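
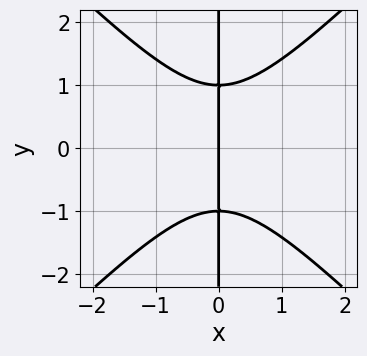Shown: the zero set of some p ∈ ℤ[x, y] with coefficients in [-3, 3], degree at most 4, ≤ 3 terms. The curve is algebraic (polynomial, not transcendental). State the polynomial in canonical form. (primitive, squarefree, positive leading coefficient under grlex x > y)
1. The degree is 3 — no degree-2 curve has this shape.
2. Symmetries: mirror symmetry y ↦ −y ⇒ only even powers of y.
3. Checking where it meets the axes: one x-axis crossing is at x = 0; every point of the y-axis in the box is on the curve.
4. Matching integer coefficients to the picture gives p.

x^3 - x*y^2 + x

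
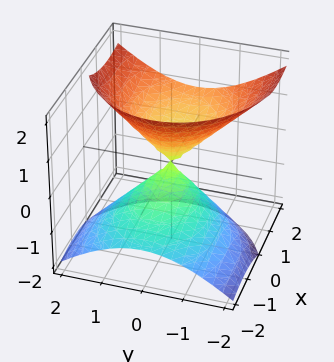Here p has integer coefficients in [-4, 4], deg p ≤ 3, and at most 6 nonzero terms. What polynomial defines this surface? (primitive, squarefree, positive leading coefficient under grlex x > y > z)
2*x^2 - 3*x*z + 3*y^2 - 3*z^2

1. The degree is 2 — the shape is more complex than any degree-1 surface.
2. From the visible intercepts: one x-axis crossing is at x = 0; one z-axis crossing is at z = 0; it crosses the y-axis at the gridline y = 0.
3. Putting this together gives p.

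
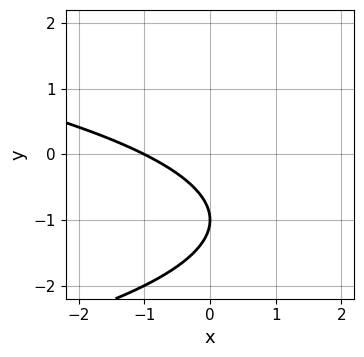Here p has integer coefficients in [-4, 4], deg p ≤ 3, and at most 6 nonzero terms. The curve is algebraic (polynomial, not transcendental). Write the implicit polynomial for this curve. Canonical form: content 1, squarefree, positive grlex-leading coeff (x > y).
First, deg p = 2. The shape is more complex than any degree-1 curve.
Then, from the visible intercepts: it crosses the y-axis at the gridline y = -1; it crosses the x-axis at the gridline x = -1.
Finally, putting this together gives p.

y^2 + x + 2*y + 1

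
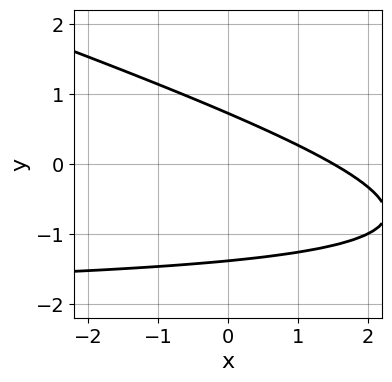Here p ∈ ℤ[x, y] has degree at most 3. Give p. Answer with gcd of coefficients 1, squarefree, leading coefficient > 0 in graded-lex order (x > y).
x*y + 3*y^2 + 2*x + 2*y - 3

(a) Degree: a generic line meets the curve in up to 2 points, so deg p = 2.
(b) Solving for integer coefficients yields p as stated.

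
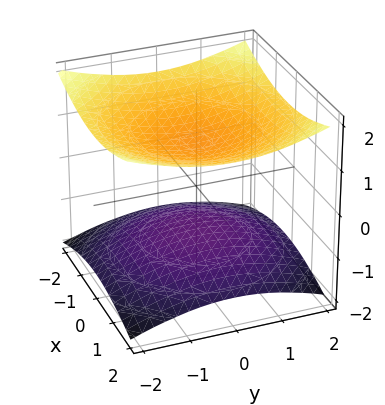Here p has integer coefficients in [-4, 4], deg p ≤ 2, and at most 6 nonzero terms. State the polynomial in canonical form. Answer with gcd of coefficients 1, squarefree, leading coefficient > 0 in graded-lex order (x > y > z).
x^2 + y^2 - 3*z^2 + 3

1. I count 2 distinct pieces. They look like related sheets of one shape, so recover p as a whole.
2. Degree: two separate bowl-shaped sheets opening away from each other; a quadric, so deg p = 2.
3. Symmetries: rotational symmetry about the z-axis ⇒ p depends on x, y only through x² + y²; it's symmetric under z → −z, forcing even powers of z.
4. From the axis intercepts and sections: the surface avoids every integer y-axis point in the box; no x-intercept at any integer in the box; among the integer gridlines, it crosses the z-axis at z ∈ {-1, 1}.
5. Matching integer coefficients to the picture gives p.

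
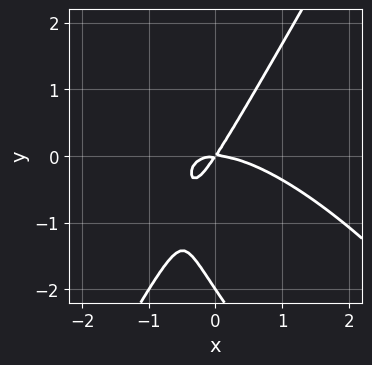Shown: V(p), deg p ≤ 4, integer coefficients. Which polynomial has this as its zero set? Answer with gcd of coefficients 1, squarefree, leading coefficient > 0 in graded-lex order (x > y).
1. Degree: the shape is more complex than any degree-2 curve, so deg p = 3.
2. Against the integer gridlines: it meets the x-axis at x = 0 (among the integer gridlines); among the integer gridlines, it crosses the y-axis at y ∈ {-2, 0}.
3. The integer polynomial consistent with all of this is the stated p.

2*x^3 + 2*x^2*y - y^3 + 3*x*y - 2*y^2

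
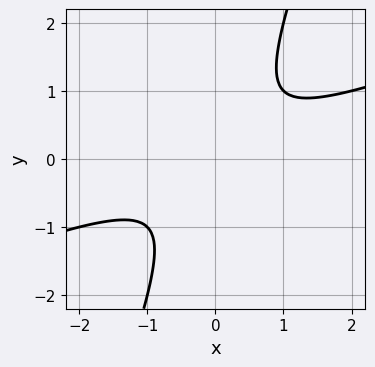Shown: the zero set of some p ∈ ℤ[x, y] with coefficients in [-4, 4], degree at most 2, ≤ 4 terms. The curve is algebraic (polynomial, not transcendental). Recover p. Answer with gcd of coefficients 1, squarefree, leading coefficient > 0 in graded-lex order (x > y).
The degree is 2 — no degree-1 curve has this shape.
Observable constraints: the curve avoids every integer x-axis point in the box; it misses every integer gridline on the y-axis.
The integer polynomial consistent with all of this is the stated p.

x^2 - 3*x*y + y^2 + 1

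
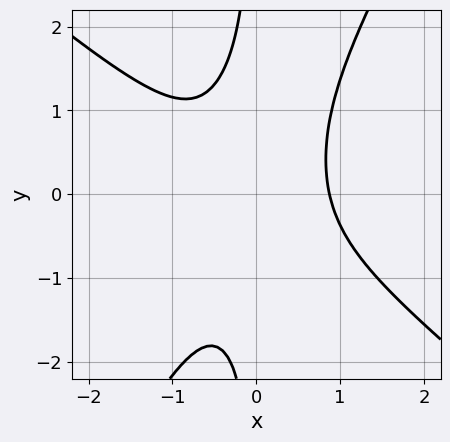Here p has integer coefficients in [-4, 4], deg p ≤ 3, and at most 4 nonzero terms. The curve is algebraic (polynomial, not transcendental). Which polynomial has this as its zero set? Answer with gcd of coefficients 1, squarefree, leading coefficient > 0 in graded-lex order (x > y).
(a) The degree is 3 — a generic line meets the curve in up to 3 points.
(b) Against the integer gridlines: no y-intercept at any integer in the box.
(c) Assembling these constraints gives the stated polynomial.

3*x^3 + 2*x^2*y - 2*x*y^2 - 2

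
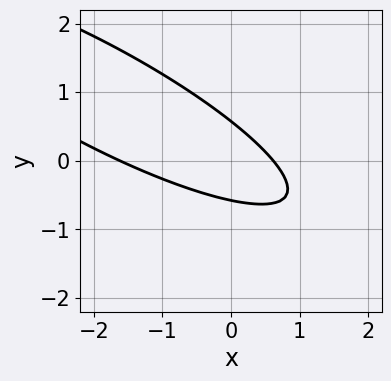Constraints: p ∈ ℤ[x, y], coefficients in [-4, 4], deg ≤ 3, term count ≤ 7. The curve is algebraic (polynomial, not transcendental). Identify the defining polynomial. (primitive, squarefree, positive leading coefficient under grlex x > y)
First, deg p = 2. The shape is more complex than any degree-1 curve.
Finally, the integer polynomial consistent with all of this is the stated p.

x^2 + 3*x*y + 3*y^2 + x - 1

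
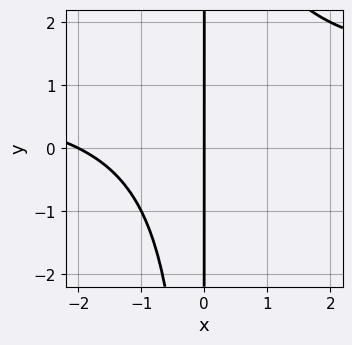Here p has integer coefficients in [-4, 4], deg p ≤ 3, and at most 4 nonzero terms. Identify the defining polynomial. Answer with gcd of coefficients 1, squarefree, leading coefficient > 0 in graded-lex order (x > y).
1. The degree is 3 — no degree-2 curve has this shape.
2. From the axis intercepts and sections: the visible y-axis segment lies entirely on the curve; the x-axis gridline crossings are at x ∈ {-2, 0}.
3. Assembling these constraints gives the stated polynomial.

x^2*y - x^2 - 2*x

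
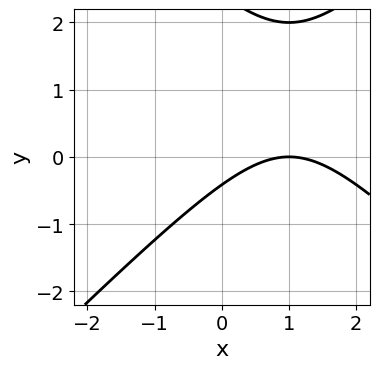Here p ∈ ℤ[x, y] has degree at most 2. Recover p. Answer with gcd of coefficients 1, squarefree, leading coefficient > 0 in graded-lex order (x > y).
x^2 - y^2 - 2*x + 2*y + 1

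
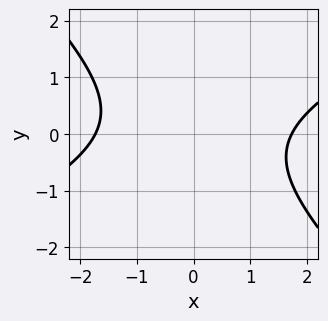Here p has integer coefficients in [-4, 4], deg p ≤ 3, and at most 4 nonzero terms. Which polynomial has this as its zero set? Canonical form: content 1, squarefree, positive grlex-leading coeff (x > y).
x^2 - x*y - 2*y^2 - 3

First, deg p = 2. No degree-1 curve has this shape.
Next, reading off the gridlines: it misses every integer gridline on the y-axis.
Finally, putting this together gives p.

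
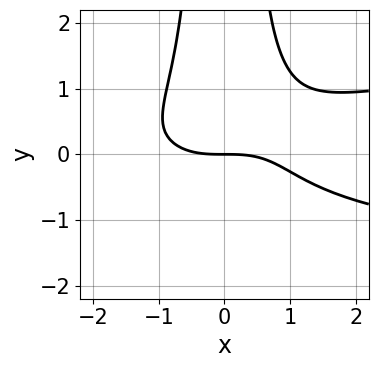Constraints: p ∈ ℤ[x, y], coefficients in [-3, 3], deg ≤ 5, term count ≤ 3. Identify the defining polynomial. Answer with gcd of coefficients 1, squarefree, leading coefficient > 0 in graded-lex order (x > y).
3*x^2*y^2 - x^3 - 3*y

deg p = 4. The shape is more complex than any degree-3 curve.
From the visible intercepts: one y-axis crossing is at y = 0; one x-axis crossing is at x = 0.
These observations pin down the coefficients.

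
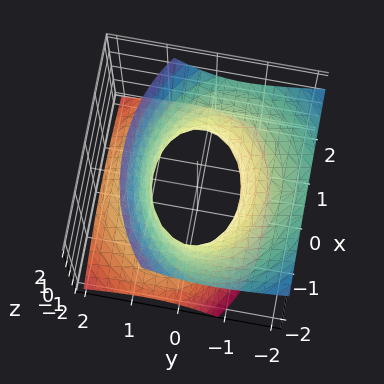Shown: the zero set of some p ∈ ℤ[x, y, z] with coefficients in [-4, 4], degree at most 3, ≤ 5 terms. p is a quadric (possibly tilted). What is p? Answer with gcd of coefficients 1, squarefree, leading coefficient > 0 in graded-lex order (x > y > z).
2*x^2 + 3*y^2 + 3*y*z - 3*z^2 - 3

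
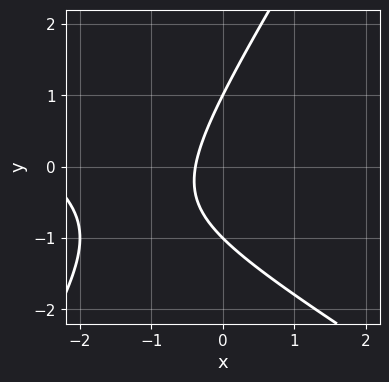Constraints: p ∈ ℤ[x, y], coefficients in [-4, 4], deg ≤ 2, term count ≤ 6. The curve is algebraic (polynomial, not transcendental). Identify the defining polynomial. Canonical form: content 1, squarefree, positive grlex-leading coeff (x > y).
x^2 + x*y - y^2 + 3*x + 1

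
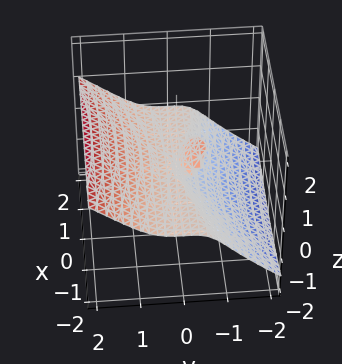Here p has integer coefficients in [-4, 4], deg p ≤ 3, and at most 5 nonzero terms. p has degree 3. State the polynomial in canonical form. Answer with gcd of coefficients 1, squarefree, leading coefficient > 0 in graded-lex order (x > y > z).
x^2*z - 2*y^3 + 2*y*z^2 + 3*z^3 + 2*y*z

1. There are 2 components.
2. Degree: no degree-2 surface has this shape, so deg p = 3.
3. Checking where it meets the axes: one z-axis crossing is at z = 0; it crosses the y-axis at the gridline y = 0.
4. Assembling these constraints gives the stated polynomial.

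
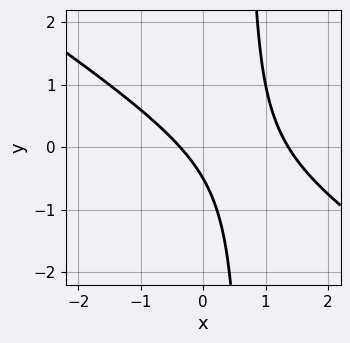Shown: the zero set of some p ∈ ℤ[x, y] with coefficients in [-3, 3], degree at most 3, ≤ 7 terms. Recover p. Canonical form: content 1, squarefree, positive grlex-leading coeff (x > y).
2*x^2 + 3*x*y - 2*x - 2*y - 1

1. deg p = 2.
2. Matching integer coefficients to the picture gives p.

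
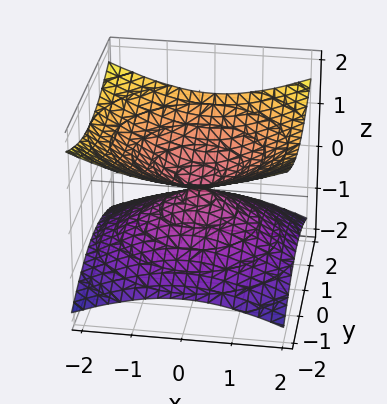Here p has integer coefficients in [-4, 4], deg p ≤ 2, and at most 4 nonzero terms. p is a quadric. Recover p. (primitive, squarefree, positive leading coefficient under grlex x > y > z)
1. Degree: two nappes meeting at a single point; a quadric, so deg p = 2.
2. Symmetries: mirror symmetry z ↦ −z ⇒ only even powers of z; the surface is invariant under rotation about z: p = q(x² + y², z).
3. Against the integer gridlines: one x-axis crossing is at x = 0; it meets the y-axis at y = 0 (among the integer gridlines); a circular section at z = 1 has radius between 1 and 2.
4. Together with the visible shape, these determine p as stated.

x^2 + y^2 - 3*z^2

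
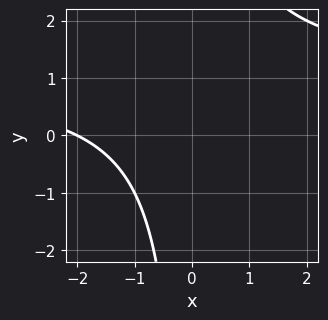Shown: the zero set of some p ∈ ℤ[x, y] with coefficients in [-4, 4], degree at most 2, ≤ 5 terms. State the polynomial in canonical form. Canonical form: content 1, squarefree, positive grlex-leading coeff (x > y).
x*y - x - 2

(a) Degree: the shape is more complex than any degree-1 curve, so deg p = 2.
(b) Observable constraints: no y-intercept at any integer in the box; it meets the x-axis at x = -2 (among the integer gridlines).
(c) Solving for integer coefficients yields p as stated.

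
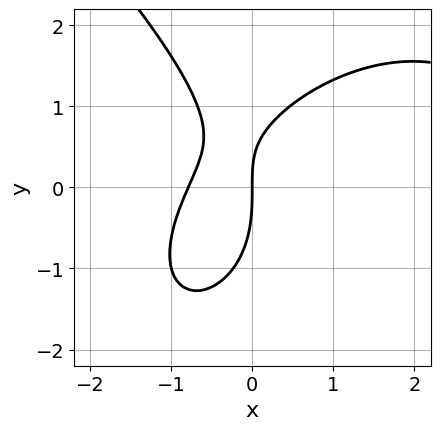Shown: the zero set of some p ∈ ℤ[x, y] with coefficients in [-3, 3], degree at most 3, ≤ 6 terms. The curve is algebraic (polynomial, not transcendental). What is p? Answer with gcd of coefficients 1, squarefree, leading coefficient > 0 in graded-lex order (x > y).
x^3 + y^3 - 3*x^2 + 2*x*y - 3*x

The degree is 3 — the shape is more complex than any degree-2 curve.
From the visible intercepts: one y-axis crossing is at y = 0; it crosses the x-axis at the gridline x = 0.
Assembling these constraints gives the stated polynomial.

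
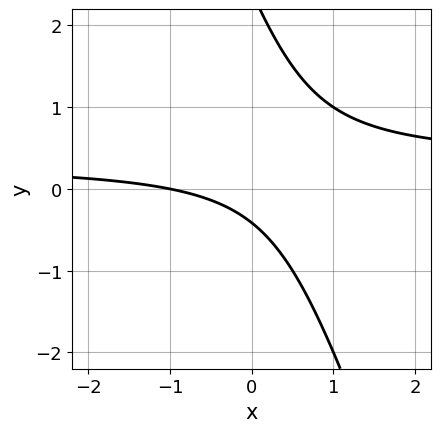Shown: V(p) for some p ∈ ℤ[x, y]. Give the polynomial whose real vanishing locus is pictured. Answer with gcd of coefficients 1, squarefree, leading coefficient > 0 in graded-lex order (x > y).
deg p = 2. A generic line meets the curve in up to 2 points.
From the visible intercepts: it meets the x-axis at x = -1 (among the integer gridlines).
Matching integer coefficients to the picture gives p.

3*x*y + y^2 - x - 2*y - 1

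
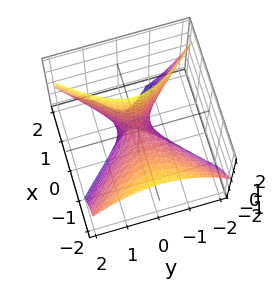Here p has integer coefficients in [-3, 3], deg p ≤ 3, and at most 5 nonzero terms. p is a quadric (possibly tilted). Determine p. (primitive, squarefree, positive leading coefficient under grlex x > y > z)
1. The degree is 2 — no degree-1 surface has this shape.
2. Against the integer gridlines: one z-axis crossing is at z = 0; it meets the x-axis at x = 0 (among the integer gridlines); it crosses the y-axis at the gridline y = 0.
3. Matching integer coefficients to the picture gives p.

2*x^2 + 2*x*z - 2*y^2 - z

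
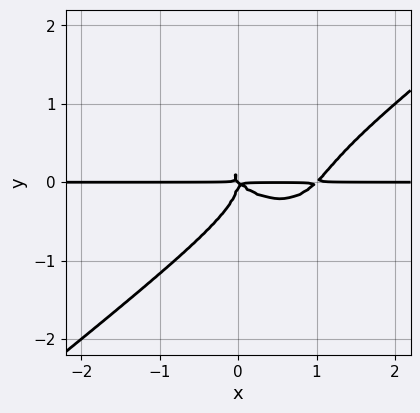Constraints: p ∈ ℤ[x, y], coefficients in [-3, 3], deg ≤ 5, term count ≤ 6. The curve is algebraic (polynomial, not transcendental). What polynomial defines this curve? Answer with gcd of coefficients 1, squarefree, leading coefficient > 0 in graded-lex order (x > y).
x^3*y - 2*y^4 - x^2*y - x*y^2

1. The degree is 4 — no degree-3 curve has this shape.
2. Observable constraints: the visible x-axis segment lies entirely on the curve.
3. Solving for integer coefficients yields p as stated.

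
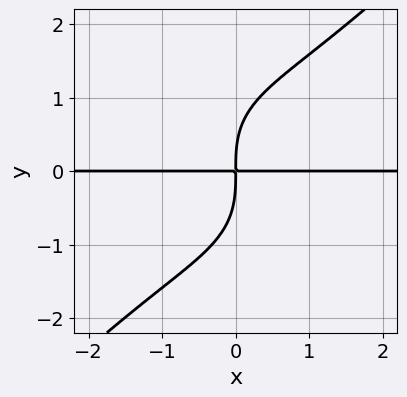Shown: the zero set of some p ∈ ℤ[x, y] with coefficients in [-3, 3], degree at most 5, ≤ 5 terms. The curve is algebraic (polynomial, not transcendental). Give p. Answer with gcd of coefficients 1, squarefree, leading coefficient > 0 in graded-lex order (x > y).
x^3*y - y^4 + 3*x*y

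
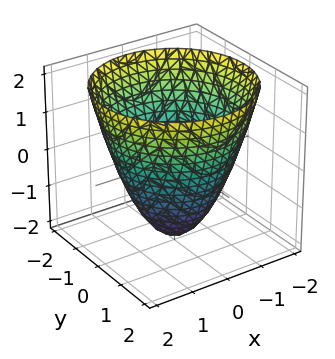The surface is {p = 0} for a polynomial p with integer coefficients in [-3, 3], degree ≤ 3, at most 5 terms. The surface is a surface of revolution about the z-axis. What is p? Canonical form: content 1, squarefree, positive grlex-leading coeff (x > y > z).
Degree: no degree-1 surface has this shape, so deg p = 2.
By symmetry, the z-axis is an axis of rotation, so x and y enter only as x² + y².
From the axis intercepts and sections: one z-axis crossing is at z = -2; a circular section at z = 1 has radius between 1 and 2.
Assembling these constraints gives the stated polynomial.

x^2 + y^2 - z - 2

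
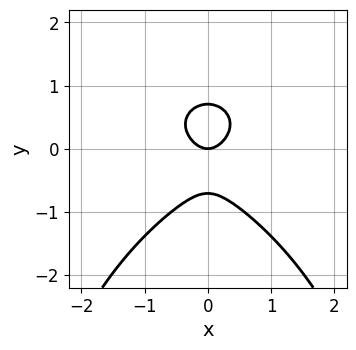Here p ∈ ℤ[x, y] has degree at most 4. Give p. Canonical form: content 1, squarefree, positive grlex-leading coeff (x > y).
x^2*y^2 + 2*y^3 + 2*x^2 - y

First, deg p = 4.
Next, symmetries: it's symmetric under x → −x, forcing even powers of x.
Then, from the axis intercepts and sections: one x-axis crossing is at x = 0; it crosses the y-axis at the gridline y = 0.
Finally, together with the visible shape, these determine p as stated.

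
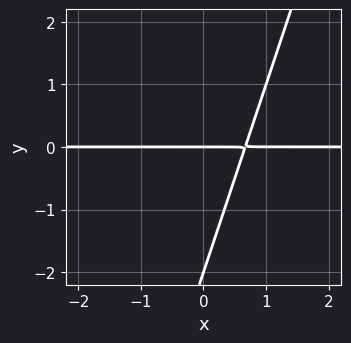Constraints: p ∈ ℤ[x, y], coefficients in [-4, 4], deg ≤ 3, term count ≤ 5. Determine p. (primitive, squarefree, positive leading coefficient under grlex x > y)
deg p = 2. A generic line meets the curve in up to 2 points.
Against the integer gridlines: every point of the x-axis in the box is on the curve; among the integer gridlines, it crosses the y-axis at y ∈ {-2, 0}.
These observations pin down the coefficients.

3*x*y - y^2 - 2*y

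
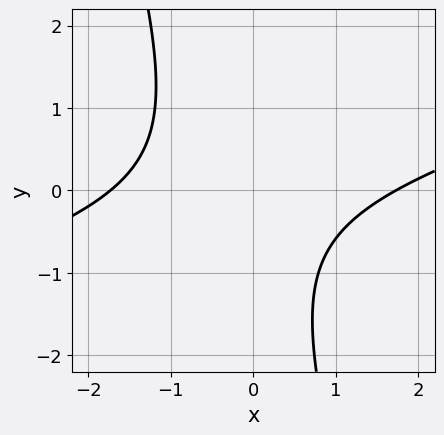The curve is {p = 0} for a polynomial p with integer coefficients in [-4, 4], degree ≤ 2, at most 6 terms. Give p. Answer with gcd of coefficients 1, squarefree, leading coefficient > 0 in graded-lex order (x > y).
x^2 - 3*x*y - y^2 - y - 3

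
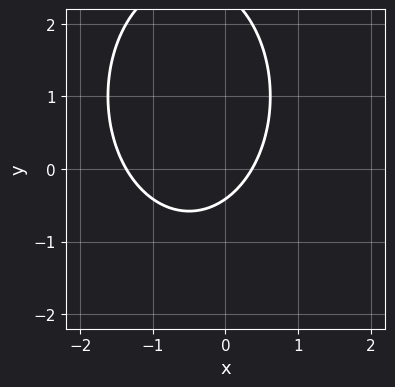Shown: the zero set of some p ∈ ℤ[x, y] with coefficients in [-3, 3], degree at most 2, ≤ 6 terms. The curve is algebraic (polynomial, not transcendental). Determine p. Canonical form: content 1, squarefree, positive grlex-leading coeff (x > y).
2*x^2 + y^2 + 2*x - 2*y - 1

1. Degree: the shape is more complex than any degree-1 curve, so deg p = 2.
2. Solving for integer coefficients yields p as stated.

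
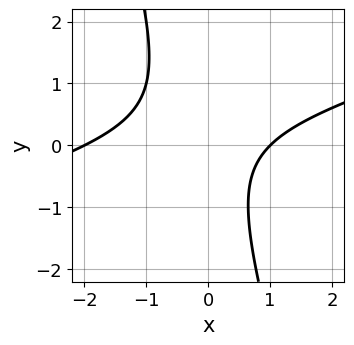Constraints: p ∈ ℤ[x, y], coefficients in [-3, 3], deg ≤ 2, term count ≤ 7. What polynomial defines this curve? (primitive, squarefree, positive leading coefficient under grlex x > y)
x^2 - 3*x*y - y^2 + x - 2

1. The degree is 2 — the shape is more complex than any degree-1 curve.
2. Observable constraints: it misses every integer gridline on the y-axis; the x-axis gridline crossings are at x ∈ {-2, 1}.
3. Solving for integer coefficients yields p as stated.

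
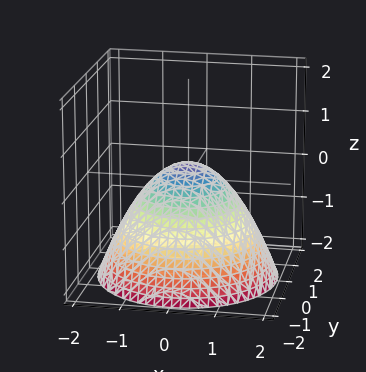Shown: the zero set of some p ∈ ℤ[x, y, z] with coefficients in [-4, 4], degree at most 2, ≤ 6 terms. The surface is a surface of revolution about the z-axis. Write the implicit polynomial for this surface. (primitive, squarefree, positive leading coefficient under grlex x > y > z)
2*x^2 + 2*y^2 + 3*z - 1

deg p = 2. A generic line meets the surface in up to 2 points.
Symmetry: the surface is invariant under rotation about z: p = q(x² + y², z).
From the axis intercepts and sections: a circular section at z = -2 has radius between 1 and 2.
These observations pin down the coefficients.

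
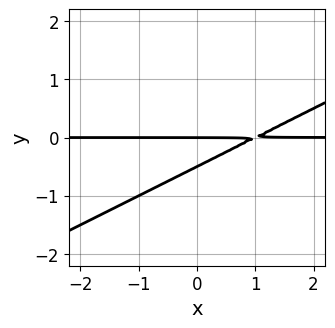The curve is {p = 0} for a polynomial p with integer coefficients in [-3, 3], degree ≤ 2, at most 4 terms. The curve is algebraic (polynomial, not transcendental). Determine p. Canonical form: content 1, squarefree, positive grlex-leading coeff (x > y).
x*y - 2*y^2 - y

The degree is 2 — no degree-1 curve has this shape.
From the visible intercepts: one y-axis crossing is at y = 0; the visible x-axis segment lies entirely on the curve.
Assembling these constraints gives the stated polynomial.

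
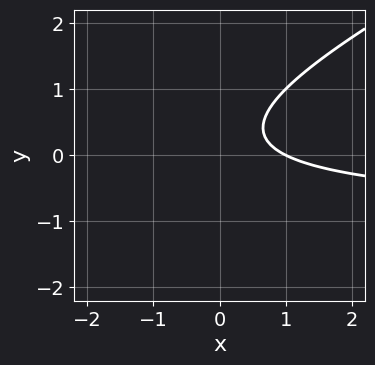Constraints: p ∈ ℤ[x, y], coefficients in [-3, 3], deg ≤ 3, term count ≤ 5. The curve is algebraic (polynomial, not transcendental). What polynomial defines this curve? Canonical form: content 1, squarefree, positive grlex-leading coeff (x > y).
1. The degree is 2 — no degree-1 curve has this shape.
2. Against the integer gridlines: it crosses the x-axis at the gridline x = 1; no y-intercept at any integer in the box.
3. Fitting integer coefficients to these (and the overall shape) gives p.

x*y - 2*y^2 + x + y - 1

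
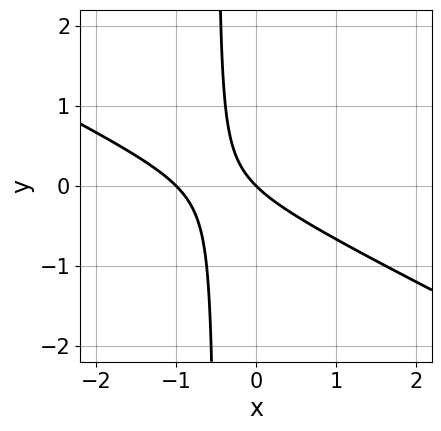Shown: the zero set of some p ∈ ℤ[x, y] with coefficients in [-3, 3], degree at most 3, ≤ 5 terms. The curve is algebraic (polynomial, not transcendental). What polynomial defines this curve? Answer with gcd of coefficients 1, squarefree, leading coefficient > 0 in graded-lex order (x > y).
x^2 + 2*x*y + x + y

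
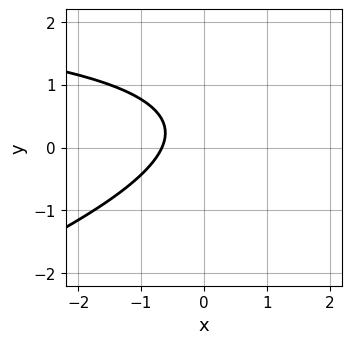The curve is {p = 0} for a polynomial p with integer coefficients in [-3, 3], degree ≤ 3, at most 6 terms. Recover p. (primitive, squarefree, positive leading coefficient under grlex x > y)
x*y - 3*y^2 - 3*x + 2*y - 2

First, the degree is 2 — the shape is more complex than any degree-1 curve.
Then, observable constraints: it misses every integer gridline on the y-axis.
Finally, solving for integer coefficients yields p as stated.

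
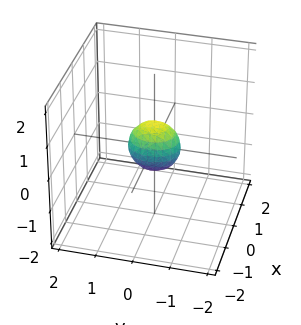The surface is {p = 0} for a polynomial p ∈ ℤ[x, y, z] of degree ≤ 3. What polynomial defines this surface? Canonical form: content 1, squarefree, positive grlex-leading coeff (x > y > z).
3*x^2 + 2*y^2 + 2*z^2 - 1

(a) deg p = 2.
(b) Symmetries: mirror symmetry x ↦ −x ⇒ only even powers of x; mirror symmetry z ↦ −z ⇒ only even powers of z; the y ↦ −y reflection is a symmetry, so y appears only in even powers.
(c) Matching integer coefficients to the picture gives p.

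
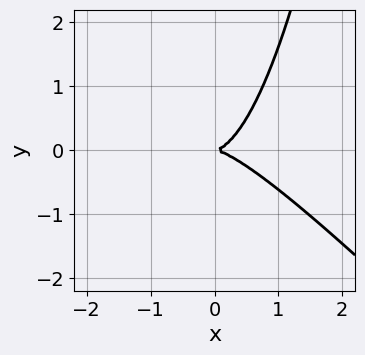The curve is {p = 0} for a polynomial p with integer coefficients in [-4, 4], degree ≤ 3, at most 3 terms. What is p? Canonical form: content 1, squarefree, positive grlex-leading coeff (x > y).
1. Degree: no degree-2 curve has this shape, so deg p = 3.
2. Reading off the gridlines: it meets the x-axis at x = 0 (among the integer gridlines); it crosses the y-axis at the gridline y = 0.
3. The integer polynomial consistent with all of this is the stated p.

x^3 + x^2*y - y^2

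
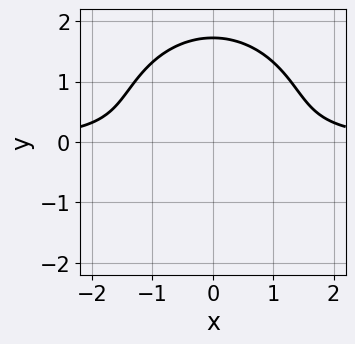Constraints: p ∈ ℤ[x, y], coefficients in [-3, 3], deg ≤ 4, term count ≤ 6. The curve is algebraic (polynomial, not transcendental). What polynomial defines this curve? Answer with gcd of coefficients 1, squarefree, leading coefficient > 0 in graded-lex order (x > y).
3*x^2*y + 3*y^3 - 3*y^2 - 2*y - 3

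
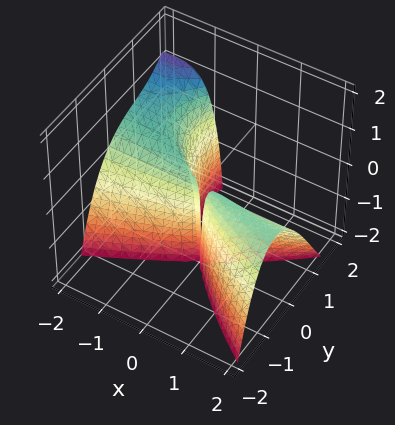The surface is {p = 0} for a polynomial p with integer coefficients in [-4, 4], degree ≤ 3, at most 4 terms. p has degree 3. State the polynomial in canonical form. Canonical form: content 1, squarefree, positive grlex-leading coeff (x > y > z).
x^2*z - y^3 + 2*x*y + 3*y^2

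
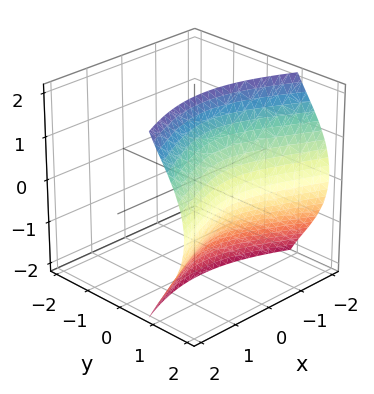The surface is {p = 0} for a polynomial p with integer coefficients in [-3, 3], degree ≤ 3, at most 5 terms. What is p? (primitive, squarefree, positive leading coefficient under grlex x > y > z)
2*y^3 + 3*y*z^2 - 2*x^2 - 3

1. The degree is 3 — a generic line meets the surface in up to 3 points.
2. Against the integer gridlines: it misses every integer gridline on the z-axis; the surface avoids every integer x-axis point in the box.
3. Fitting integer coefficients to these (and the overall shape) gives p.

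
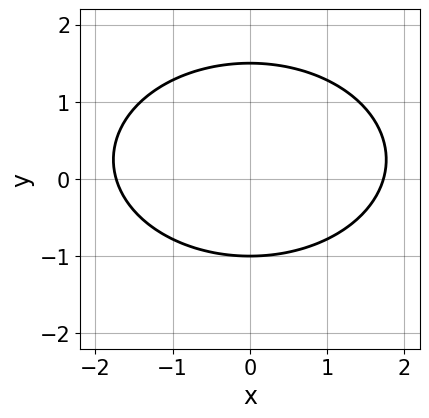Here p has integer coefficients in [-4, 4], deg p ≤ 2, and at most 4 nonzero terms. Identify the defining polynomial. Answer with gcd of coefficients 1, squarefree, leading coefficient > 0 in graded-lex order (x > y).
Degree: no degree-1 curve has this shape, so deg p = 2.
Symmetries: mirror symmetry x ↦ −x ⇒ only even powers of x.
From the visible intercepts: one y-axis crossing is at y = -1.
Putting this together gives p.

x^2 + 2*y^2 - y - 3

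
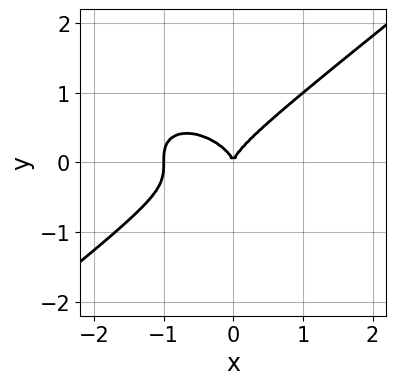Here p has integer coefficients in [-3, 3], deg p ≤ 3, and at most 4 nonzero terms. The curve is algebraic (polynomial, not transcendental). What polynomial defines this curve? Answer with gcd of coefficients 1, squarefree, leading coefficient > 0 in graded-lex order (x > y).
x^3 - 2*y^3 + x^2

First, degree: the shape is more complex than any degree-2 curve, so deg p = 3.
Then, from the axis intercepts and sections: it meets the y-axis at y = 0 (among the integer gridlines); among the integer gridlines, it crosses the x-axis at x ∈ {-1, 0}.
Finally, assembling these constraints gives the stated polynomial.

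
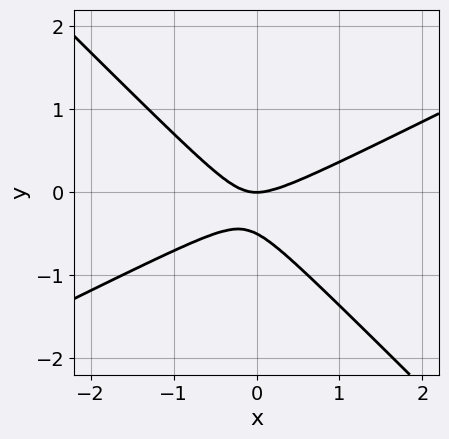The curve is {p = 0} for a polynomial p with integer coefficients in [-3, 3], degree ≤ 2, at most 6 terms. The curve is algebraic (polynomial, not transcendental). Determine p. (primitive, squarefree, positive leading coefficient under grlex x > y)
x^2 - x*y - 2*y^2 - y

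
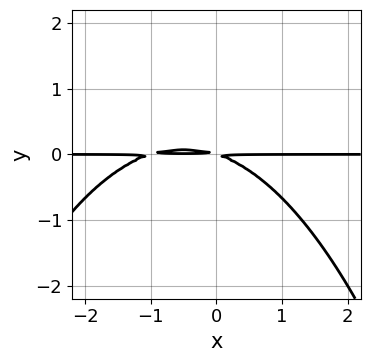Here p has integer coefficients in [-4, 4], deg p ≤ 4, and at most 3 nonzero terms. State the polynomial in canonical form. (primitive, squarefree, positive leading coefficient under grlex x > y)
1. deg p = 3.
2. Observable constraints: the visible x-axis segment lies entirely on the curve.
3. These observations pin down the coefficients.

x^2*y + x*y + 3*y^2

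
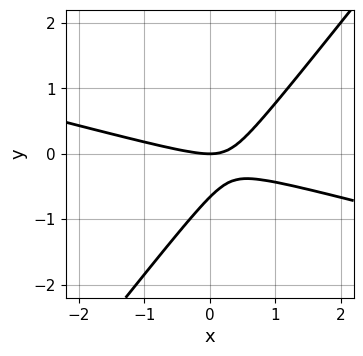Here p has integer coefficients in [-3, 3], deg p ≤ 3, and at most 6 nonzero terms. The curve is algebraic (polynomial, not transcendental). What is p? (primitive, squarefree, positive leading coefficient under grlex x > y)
x^2 + 3*x*y - 3*y^2 - 2*y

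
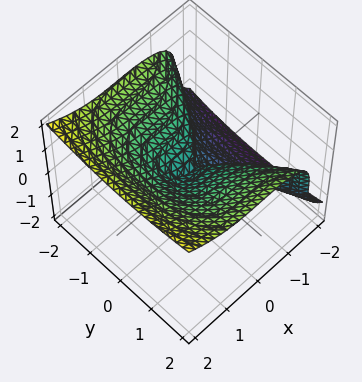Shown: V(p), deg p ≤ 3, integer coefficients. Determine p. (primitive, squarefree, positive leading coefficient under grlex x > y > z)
x^3 - 2*z^3 + y^2

First, deg p = 3.
Then, from the visible intercepts: it crosses the y-axis at the gridline y = 0; it crosses the x-axis at the gridline x = 0; one z-axis crossing is at z = 0.
Finally, assembling these constraints gives the stated polynomial.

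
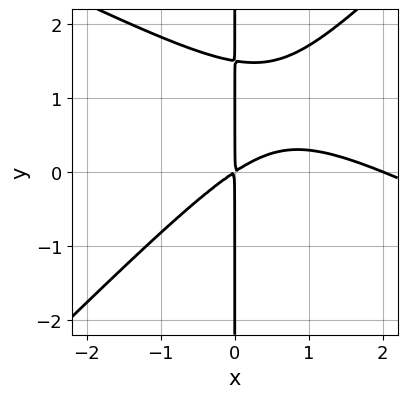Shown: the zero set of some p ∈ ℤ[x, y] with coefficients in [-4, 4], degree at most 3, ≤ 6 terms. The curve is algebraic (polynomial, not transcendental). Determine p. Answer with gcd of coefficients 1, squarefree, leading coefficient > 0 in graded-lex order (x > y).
First, degree: no degree-2 curve has this shape, so deg p = 3.
Next, from the visible intercepts: it meets the x-axis at x = 2 (among the integer gridlines); every point of the y-axis in the box is on the curve.
Finally, the integer polynomial consistent with all of this is the stated p.

x^3 + x^2*y - 2*x*y^2 - 2*x^2 + 3*x*y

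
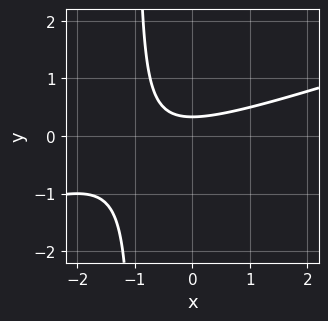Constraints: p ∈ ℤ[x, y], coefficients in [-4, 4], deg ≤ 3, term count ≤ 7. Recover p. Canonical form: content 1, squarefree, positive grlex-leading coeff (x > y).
x^2 - 3*x*y + x - 3*y + 1

1. Degree: the shape is more complex than any degree-1 curve, so deg p = 2.
2. From the visible intercepts: the curve avoids every integer x-axis point in the box.
3. Matching integer coefficients to the picture gives p.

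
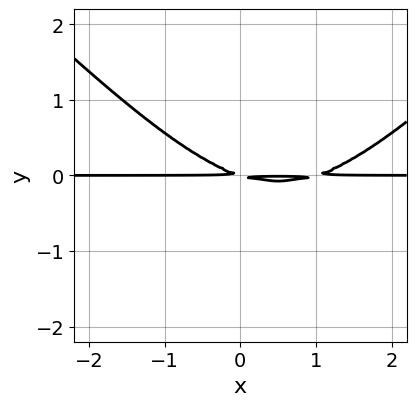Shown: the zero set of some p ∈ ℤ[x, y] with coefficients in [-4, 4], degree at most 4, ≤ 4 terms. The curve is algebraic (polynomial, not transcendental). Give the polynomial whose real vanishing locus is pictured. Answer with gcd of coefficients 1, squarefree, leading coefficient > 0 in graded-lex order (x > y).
x^2*y - y^3 - x*y - 3*y^2

First, the degree is 3 — the shape is more complex than any degree-2 curve.
Next, reading off the gridlines: the visible x-axis segment lies entirely on the curve.
Finally, putting this together gives p.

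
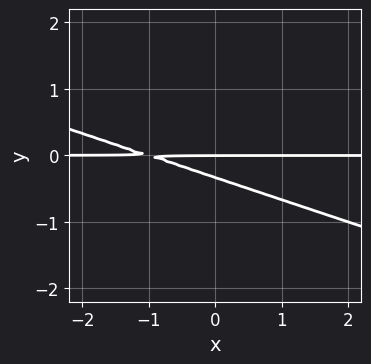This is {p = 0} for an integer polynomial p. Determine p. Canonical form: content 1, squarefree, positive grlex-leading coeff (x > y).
x*y + 3*y^2 + y

1. The degree is 2 — no degree-1 curve has this shape.
2. Observable constraints: every point of the x-axis in the box is on the curve; it meets the y-axis at y = 0 (among the integer gridlines).
3. Solving for integer coefficients yields p as stated.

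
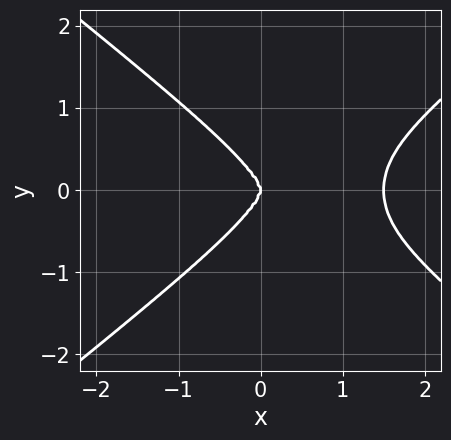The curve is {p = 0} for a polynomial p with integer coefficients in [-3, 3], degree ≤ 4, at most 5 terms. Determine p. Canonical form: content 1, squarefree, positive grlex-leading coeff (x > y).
2*x^4 - 2*x^2*y^2 - 2*y^4 - 3*x^3

deg p = 4.
Symmetries: the y ↦ −y reflection is a symmetry, so y appears only in even powers.
Reading off the gridlines: one y-axis crossing is at y = 0; it meets the x-axis at x = 0 (among the integer gridlines).
Together with the visible shape, these determine p as stated.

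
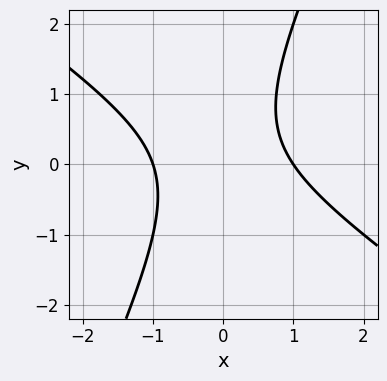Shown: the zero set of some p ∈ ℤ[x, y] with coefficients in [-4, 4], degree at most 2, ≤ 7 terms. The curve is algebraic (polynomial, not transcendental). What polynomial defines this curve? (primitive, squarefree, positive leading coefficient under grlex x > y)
First, degree: the shape is more complex than any degree-1 curve, so deg p = 2.
Next, against the integer gridlines: the curve avoids every integer y-axis point in the box; the x-axis gridline crossings are at x ∈ {-1, 1}.
Finally, these observations pin down the coefficients.

3*x^2 + 3*x*y - 2*y^2 + y - 3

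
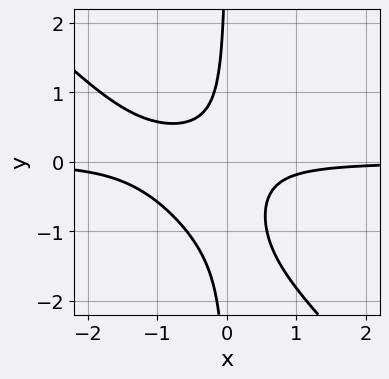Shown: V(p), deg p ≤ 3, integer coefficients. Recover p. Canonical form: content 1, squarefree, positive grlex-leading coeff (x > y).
3*x^2*y + 3*x*y^2 + 3*x*y + 1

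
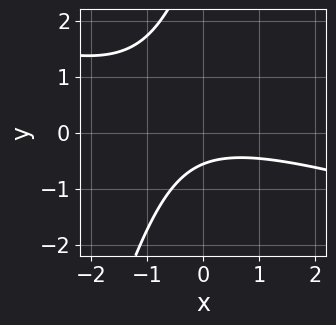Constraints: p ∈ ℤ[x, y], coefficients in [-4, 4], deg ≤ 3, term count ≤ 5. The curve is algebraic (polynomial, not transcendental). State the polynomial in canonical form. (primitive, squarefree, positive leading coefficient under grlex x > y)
x^2 + 3*x*y - y^2 + 3*y + 2

(a) deg p = 2. The shape is more complex than any degree-1 curve.
(b) From the axis intercepts and sections: it misses every integer gridline on the x-axis.
(c) Together with the visible shape, these determine p as stated.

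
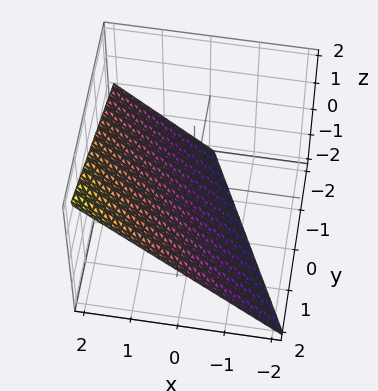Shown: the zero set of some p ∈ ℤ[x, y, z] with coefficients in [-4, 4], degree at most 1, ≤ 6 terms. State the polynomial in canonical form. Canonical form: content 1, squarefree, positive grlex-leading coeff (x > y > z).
2*x + y - 2*z - 2

1. Degree: the surface is flat (a plane), so deg p = 1.
2. Against the integer gridlines: it meets the x-axis at x = 1 (among the integer gridlines); one y-axis crossing is at y = 2; it crosses the z-axis at the gridline z = -1.
3. Putting this together gives p.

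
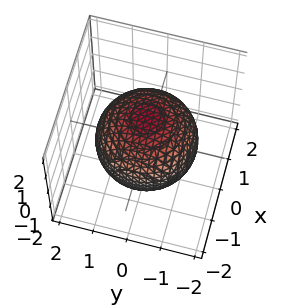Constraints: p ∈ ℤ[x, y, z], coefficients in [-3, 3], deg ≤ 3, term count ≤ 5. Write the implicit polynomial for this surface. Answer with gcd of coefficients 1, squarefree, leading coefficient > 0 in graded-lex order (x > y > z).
x^2 + y^2 + z^2 - 2

The degree is 2 — no degree-1 surface has this shape.
Symmetries: every cross-section ⟂ z is a circle, so x, y appear only via x² + y².
Checking where it meets the axes: a circular section at z = -1 has radius exactly 1.
Assembling these constraints gives the stated polynomial.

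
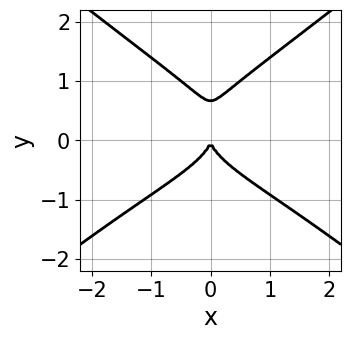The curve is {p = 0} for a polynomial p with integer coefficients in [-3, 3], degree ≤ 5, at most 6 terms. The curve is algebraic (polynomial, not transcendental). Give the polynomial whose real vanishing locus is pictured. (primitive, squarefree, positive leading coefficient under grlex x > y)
The degree is 4 — no degree-3 curve has this shape.
Symmetries: it's symmetric under x → −x, forcing even powers of x.
From the axis intercepts and sections: it crosses the y-axis at the gridline y = 0; it meets the x-axis at x = 0 (among the integer gridlines).
Matching integer coefficients to the picture gives p.

2*x^2*y^2 - 3*y^4 + 2*y^3 + 2*x^2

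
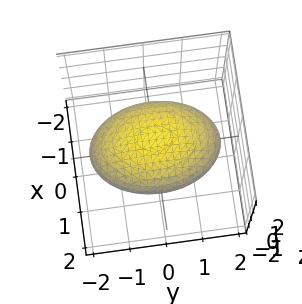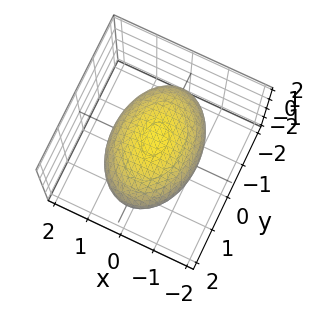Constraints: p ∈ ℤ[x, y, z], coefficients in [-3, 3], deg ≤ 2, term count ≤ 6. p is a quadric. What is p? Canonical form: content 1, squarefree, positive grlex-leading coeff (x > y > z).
2*x^2 + y^2 + 3*z^2 - 3

deg p = 2. A closed, bounded, convex surface; a quadric.
Symmetries: it's symmetric under x → −x, forcing even powers of x; mirror symmetry y ↦ −y ⇒ only even powers of y; mirror symmetry z ↦ −z ⇒ only even powers of z.
Checking where it meets the axes: among the integer gridlines, it crosses the z-axis at z ∈ {-1, 1}.
Solving for integer coefficients yields p as stated.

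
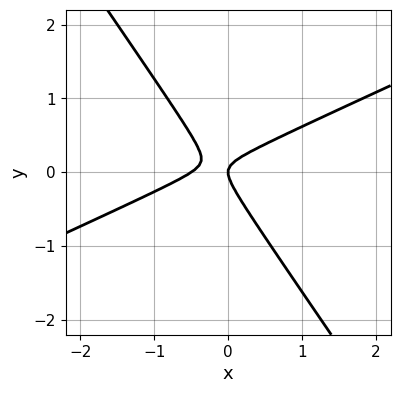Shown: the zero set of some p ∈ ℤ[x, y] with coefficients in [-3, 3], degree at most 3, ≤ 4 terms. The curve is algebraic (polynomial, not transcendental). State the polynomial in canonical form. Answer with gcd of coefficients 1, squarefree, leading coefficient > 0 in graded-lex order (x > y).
2*x^2 - 3*x*y - 3*y^2 + x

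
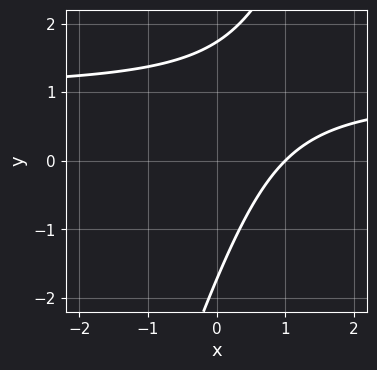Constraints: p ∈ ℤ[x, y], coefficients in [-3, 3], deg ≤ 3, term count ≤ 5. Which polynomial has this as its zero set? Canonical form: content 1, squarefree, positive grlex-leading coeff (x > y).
(a) Degree: a generic line meets the curve in up to 2 points, so deg p = 2.
(b) Observable constraints: it meets the x-axis at x = 1 (among the integer gridlines).
(c) Matching integer coefficients to the picture gives p.

3*x*y - y^2 - 3*x + 3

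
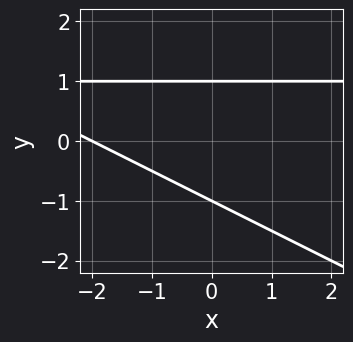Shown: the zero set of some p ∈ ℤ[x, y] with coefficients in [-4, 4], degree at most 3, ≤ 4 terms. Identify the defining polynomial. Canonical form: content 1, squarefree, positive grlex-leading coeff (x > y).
Degree: a generic line meets the curve in up to 2 points, so deg p = 2.
Observable constraints: it crosses the x-axis at the gridline x = -2; the y-axis gridline crossings are at y ∈ {-1, 1}.
Fitting integer coefficients to these (and the overall shape) gives p.

x*y + 2*y^2 - x - 2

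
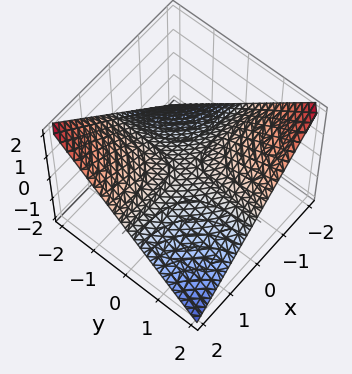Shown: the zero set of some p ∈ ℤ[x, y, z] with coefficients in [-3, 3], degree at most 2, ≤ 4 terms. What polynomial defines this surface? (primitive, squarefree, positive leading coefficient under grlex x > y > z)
1. Degree: a saddle surface; a quadric, so deg p = 2.
2. From the axis intercepts and sections: it crosses the z-axis at the gridline z = 0; every point of the x-axis in the box is on the surface; every point of the y-axis in the box is on the surface.
3. Solving for integer coefficients yields p as stated.

x*y + 2*z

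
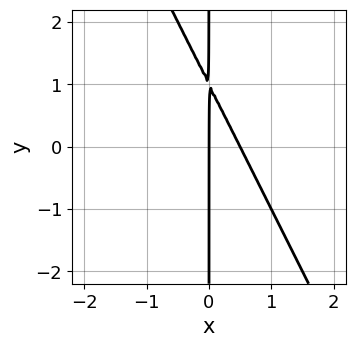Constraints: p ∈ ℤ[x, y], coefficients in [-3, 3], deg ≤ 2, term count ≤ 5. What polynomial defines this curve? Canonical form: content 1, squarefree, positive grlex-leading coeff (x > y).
2*x^2 + x*y - x

(a) Degree: no degree-1 curve has this shape, so deg p = 2.
(b) From the visible intercepts: every point of the y-axis in the box is on the curve; one x-axis crossing is at x = 0.
(c) Assembling these constraints gives the stated polynomial.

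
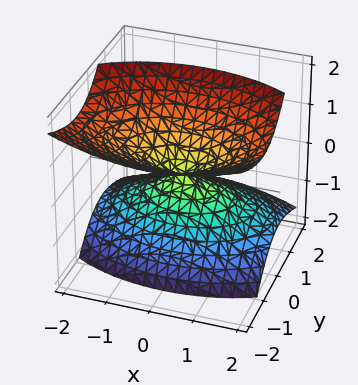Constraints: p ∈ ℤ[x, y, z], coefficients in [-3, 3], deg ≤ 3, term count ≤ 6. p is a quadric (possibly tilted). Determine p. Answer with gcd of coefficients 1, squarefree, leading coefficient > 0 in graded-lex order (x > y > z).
x^2 + 2*y^2 + 2*y*z - 2*z^2

1. There are 2 components. Treating them together as one polynomial.
2. Degree: no degree-1 surface has this shape, so deg p = 2.
3. Against the integer gridlines: it meets the x-axis at x = 0 (among the integer gridlines); one z-axis crossing is at z = 0; one y-axis crossing is at y = 0.
4. Putting this together gives p.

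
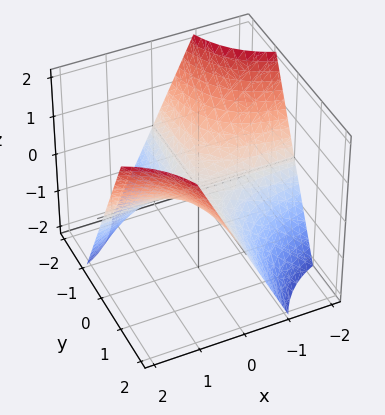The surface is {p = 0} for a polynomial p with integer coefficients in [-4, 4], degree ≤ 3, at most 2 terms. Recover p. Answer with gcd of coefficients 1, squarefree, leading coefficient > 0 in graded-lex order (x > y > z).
(a) Degree: a generic line meets the surface in up to 2 points, so deg p = 2.
(b) Against the integer gridlines: every point of the x-axis in the box is on the surface; one z-axis crossing is at z = 0; every point of the y-axis in the box is on the surface.
(c) The integer polynomial consistent with all of this is the stated p.

x*y - z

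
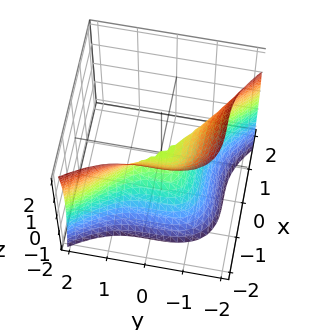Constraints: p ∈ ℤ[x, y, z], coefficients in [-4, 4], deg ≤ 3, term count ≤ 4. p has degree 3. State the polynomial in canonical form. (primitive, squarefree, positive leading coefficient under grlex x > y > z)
First, deg p = 3. The shape is more complex than any degree-2 surface.
Next, against the integer gridlines: it crosses the y-axis at the gridline y = 0; it meets the x-axis at x = 0 (among the integer gridlines); one z-axis crossing is at z = 0.
Finally, putting this together gives p.

3*x^3 + 2*y^3 + 2*z^2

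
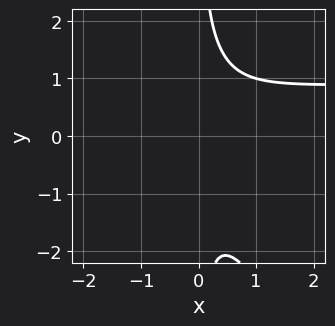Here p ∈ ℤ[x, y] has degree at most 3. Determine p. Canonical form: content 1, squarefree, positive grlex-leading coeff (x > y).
deg p = 3. The shape is more complex than any degree-2 curve.
Reading off the gridlines: no x-intercept at any integer in the box; the curve avoids every integer y-axis point in the box.
These observations pin down the coefficients.

3*x^2*y + 2*x*y^2 - 3*x^2 - 2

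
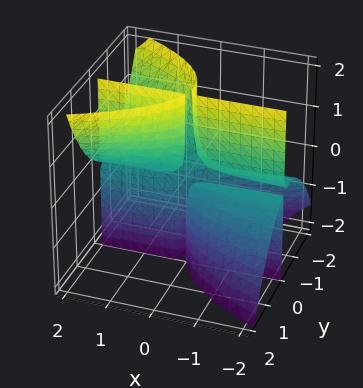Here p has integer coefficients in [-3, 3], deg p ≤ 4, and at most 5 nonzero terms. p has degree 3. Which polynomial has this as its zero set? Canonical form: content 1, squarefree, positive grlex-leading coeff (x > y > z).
There are 3 components. Treating them together as one polynomial.
The degree is 3 — the shape is more complex than any degree-2 surface.
Checking where it meets the axes: every point of the x-axis in the box is on the surface; every point of the z-axis in the box is on the surface.
The integer polynomial consistent with all of this is the stated p.

3*x*y*z - 3*y^3 - 2*y^2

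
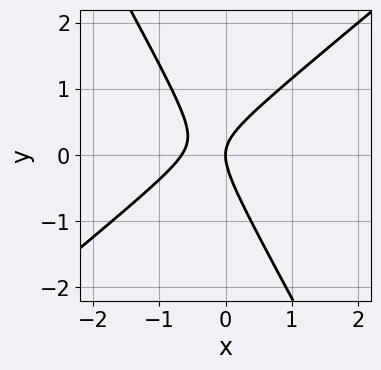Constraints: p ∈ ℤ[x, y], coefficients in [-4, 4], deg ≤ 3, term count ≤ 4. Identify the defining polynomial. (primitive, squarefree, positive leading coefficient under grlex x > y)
1. Degree: no degree-1 curve has this shape, so deg p = 2.
2. Observable constraints: it crosses the x-axis at the gridline x = 0; it meets the y-axis at y = 0 (among the integer gridlines).
3. Matching integer coefficients to the picture gives p.

3*x^2 - 2*x*y - 2*y^2 + 2*x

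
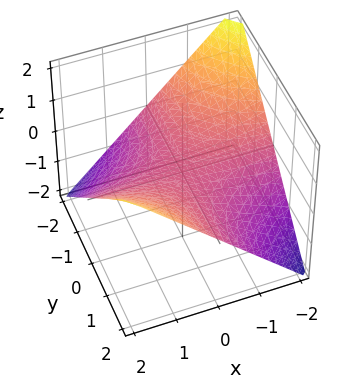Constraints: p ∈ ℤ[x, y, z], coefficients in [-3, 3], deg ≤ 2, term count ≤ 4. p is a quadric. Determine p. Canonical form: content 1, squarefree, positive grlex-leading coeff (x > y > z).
1. deg p = 2.
2. Checking where it meets the axes: one z-axis crossing is at z = 0; every point of the x-axis in the box is on the surface.
3. Assembling these constraints gives the stated polynomial.

x*y - 2*z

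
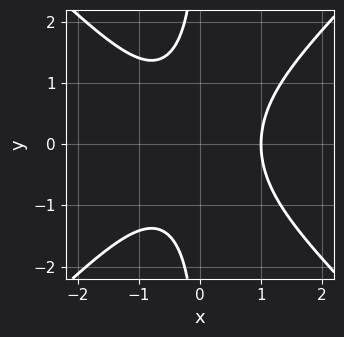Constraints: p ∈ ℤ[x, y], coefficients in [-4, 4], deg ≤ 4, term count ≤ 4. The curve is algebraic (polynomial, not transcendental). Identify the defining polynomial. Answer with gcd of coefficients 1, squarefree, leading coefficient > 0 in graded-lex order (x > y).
The degree is 3 — no degree-2 curve has this shape.
Symmetries: it's symmetric under y → −y, forcing even powers of y.
Observable constraints: one x-axis crossing is at x = 1; no y-intercept at any integer in the box.
Solving for integer coefficients yields p as stated.

x^3 - x*y^2 - 1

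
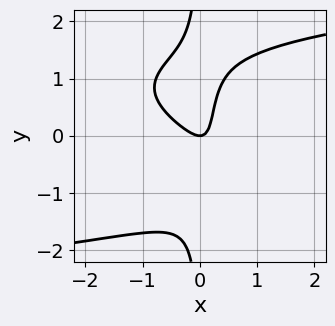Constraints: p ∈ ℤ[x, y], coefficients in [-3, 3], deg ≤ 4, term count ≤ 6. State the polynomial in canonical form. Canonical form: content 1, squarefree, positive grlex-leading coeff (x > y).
2*x*y^3 - 3*x^2 - 3*x*y + y

The degree is 4 — a generic line meets the curve in up to 4 points.
Against the integer gridlines: one x-axis crossing is at x = 0; it crosses the y-axis at the gridline y = 0.
Together with the visible shape, these determine p as stated.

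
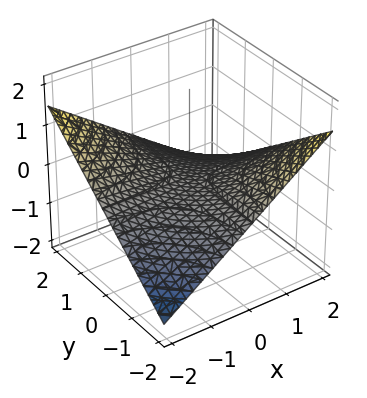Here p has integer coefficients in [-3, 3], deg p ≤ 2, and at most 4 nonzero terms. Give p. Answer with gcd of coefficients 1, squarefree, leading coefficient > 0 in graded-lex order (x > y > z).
(a) deg p = 2.
(b) From the axis intercepts and sections: it crosses the z-axis at the gridline z = 0; the visible x-axis segment lies entirely on the surface; the visible y-axis segment lies entirely on the surface.
(c) Putting this together gives p.

x*y + 3*z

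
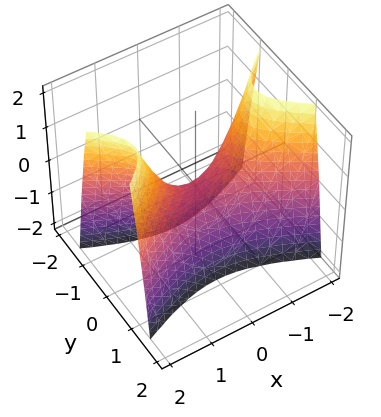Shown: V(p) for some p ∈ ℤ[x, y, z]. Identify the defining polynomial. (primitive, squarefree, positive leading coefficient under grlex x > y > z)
deg p = 2. A hyperbolic paraboloid; a quadric.
Symmetries: the y ↦ −y reflection is a symmetry, so y appears only in even powers; the x ↦ −x reflection is a symmetry, so x appears only in even powers.
From the axis intercepts and sections: one y-axis crossing is at y = 0; one x-axis crossing is at x = 0.
Together with the visible shape, these determine p as stated.

x^2 - 3*y^2 - z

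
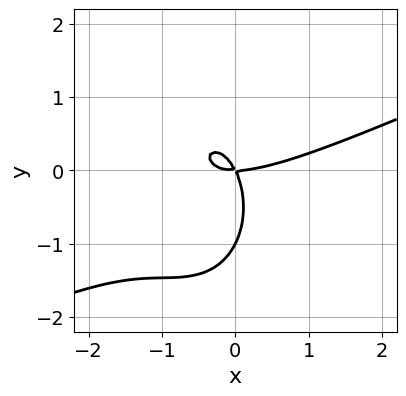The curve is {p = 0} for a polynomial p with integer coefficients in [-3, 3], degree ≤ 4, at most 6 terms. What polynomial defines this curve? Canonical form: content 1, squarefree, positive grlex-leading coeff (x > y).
(a) The degree is 3 — the shape is more complex than any degree-2 curve.
(b) Against the integer gridlines: it meets the x-axis at x = 0 (among the integer gridlines); the y-axis gridline crossings are at y ∈ {-1, 0}.
(c) Together with the visible shape, these determine p as stated.

x^3 - 2*x^2*y - y^3 - 2*x*y - y^2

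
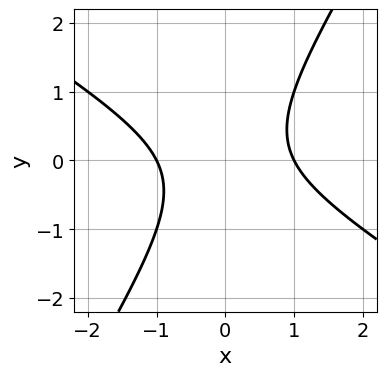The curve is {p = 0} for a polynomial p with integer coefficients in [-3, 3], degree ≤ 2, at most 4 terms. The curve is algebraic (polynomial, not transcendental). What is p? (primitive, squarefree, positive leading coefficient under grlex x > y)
x^2 + x*y - y^2 - 1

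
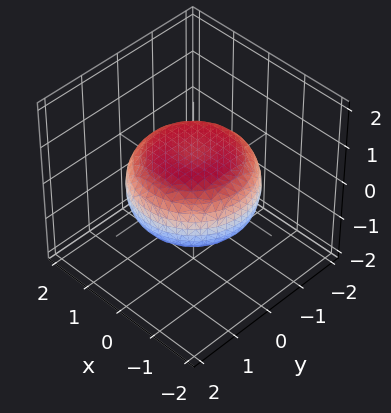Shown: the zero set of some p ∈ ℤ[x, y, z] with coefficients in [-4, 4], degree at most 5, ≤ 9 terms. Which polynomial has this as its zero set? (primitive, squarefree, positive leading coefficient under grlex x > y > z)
x^4 + 2*x^2*y^2 + y^4 - x^2 - y^2 + 3*z^2 - 2

First, deg p = 4.
Next, symmetries: rotational symmetry about the z-axis ⇒ p depends on x, y only through x² + y².
Then, checking where it meets the axes: a circular section at z = 0 has radius between 1 and 2.
Finally, matching integer coefficients to the picture gives p.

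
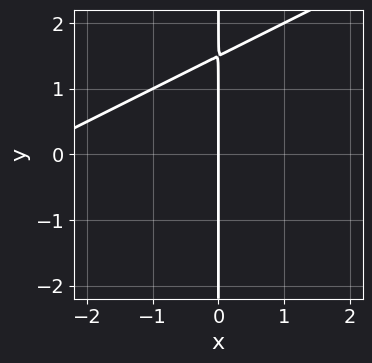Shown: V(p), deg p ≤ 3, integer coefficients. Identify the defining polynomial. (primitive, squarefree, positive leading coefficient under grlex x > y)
(a) deg p = 2.
(b) Observable constraints: every point of the y-axis in the box is on the curve; one x-axis crossing is at x = 0.
(c) Fitting integer coefficients to these (and the overall shape) gives p.

x^2 - 2*x*y + 3*x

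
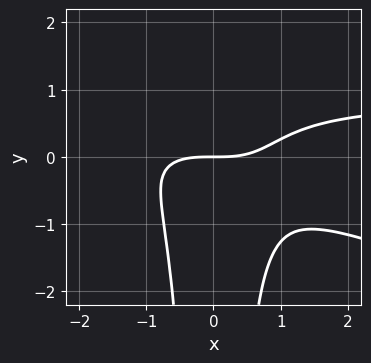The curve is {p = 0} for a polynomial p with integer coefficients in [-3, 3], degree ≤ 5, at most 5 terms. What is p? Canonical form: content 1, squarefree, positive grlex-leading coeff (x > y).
deg p = 4.
Against the integer gridlines: it crosses the y-axis at the gridline y = 0; one x-axis crossing is at x = 0.
The integer polynomial consistent with all of this is the stated p.

x^3*y + 3*x^2*y^2 - x^3 - x^2*y + 3*y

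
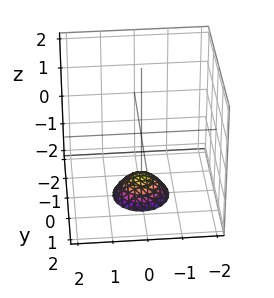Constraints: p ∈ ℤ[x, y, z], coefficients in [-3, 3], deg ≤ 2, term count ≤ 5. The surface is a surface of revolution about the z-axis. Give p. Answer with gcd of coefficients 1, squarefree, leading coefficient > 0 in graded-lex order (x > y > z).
2*x^2 + 2*y^2 + 2*z + 3

deg p = 2. No degree-1 surface has this shape.
By symmetry, the surface is invariant under rotation about z: p = q(x² + y², z).
From the visible intercepts: a circular section at z = -2 has radius between 0 and 1; the surface avoids every integer x-axis point in the box.
Matching integer coefficients to the picture gives p.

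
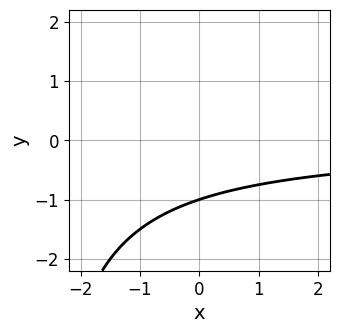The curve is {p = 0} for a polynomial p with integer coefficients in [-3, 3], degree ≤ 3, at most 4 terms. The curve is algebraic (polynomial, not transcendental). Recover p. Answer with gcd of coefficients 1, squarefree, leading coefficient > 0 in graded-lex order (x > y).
x*y + 3*y + 3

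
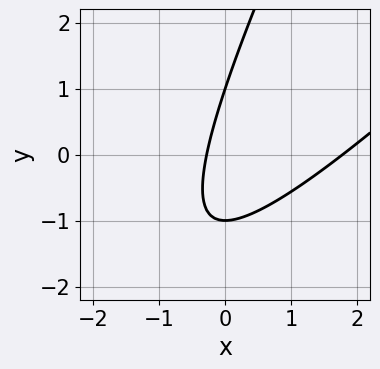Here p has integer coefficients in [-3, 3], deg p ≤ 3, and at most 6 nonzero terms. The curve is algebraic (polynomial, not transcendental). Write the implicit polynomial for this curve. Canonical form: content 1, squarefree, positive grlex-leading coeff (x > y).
2*x^2 - 3*x*y + y^2 - 3*x - 1

First, deg p = 2.
Next, from the axis intercepts and sections: the y-axis gridline crossings are at y ∈ {-1, 1}.
Finally, solving for integer coefficients yields p as stated.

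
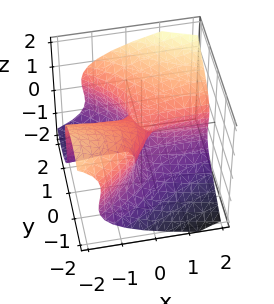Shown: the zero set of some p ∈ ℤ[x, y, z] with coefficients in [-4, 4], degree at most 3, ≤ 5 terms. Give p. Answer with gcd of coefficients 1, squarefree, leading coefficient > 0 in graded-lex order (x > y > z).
y^3 - 2*z^3 + 3*x*y + z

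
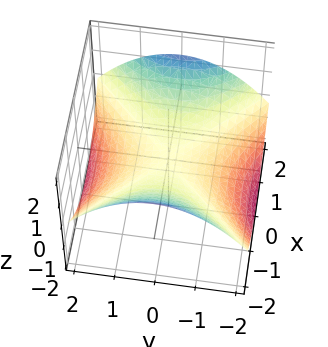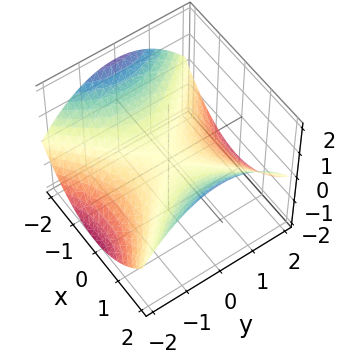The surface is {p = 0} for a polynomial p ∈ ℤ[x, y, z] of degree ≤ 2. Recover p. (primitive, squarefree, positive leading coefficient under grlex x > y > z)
x^2 - y^2 - 3*z

The degree is 2 — a hyperbolic paraboloid; a quadric.
Symmetries: it's symmetric under y → −y, forcing even powers of y; it's symmetric under x → −x, forcing even powers of x.
Reading off the gridlines: it crosses the z-axis at the gridline z = 0; one x-axis crossing is at x = 0; it crosses the y-axis at the gridline y = 0.
The integer polynomial consistent with all of this is the stated p.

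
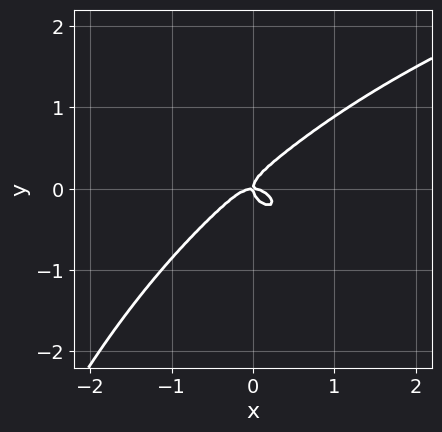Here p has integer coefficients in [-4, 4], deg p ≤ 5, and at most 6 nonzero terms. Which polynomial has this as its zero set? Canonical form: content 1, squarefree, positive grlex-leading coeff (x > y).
x^2*y^2 - 2*x^3 + 3*y^3 - x*y

First, the degree is 4 — the shape is more complex than any degree-3 curve.
Then, from the axis intercepts and sections: one y-axis crossing is at y = 0; it meets the x-axis at x = 0 (among the integer gridlines).
Finally, solving for integer coefficients yields p as stated.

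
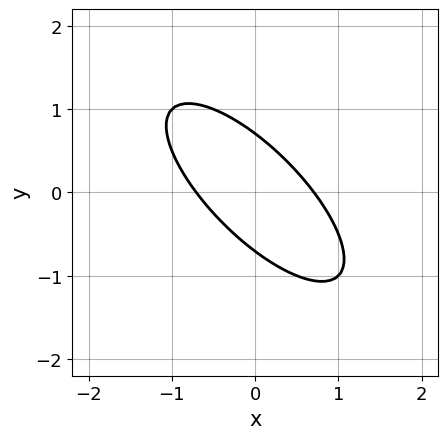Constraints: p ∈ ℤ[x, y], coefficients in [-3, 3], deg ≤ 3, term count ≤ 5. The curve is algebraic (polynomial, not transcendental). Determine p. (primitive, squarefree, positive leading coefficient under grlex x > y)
2*x^2 + 3*x*y + 2*y^2 - 1

1. The degree is 2 — a generic line meets the curve in up to 2 points.
2. Matching integer coefficients to the picture gives p.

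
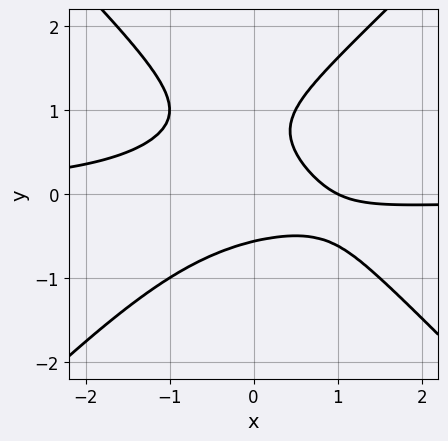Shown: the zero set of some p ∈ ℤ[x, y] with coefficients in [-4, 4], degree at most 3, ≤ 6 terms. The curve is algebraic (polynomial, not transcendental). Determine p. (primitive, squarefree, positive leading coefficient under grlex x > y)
First, deg p = 3. A generic line meets the curve in up to 3 points.
Next, observable constraints: it meets the x-axis at x = 1 (among the integer gridlines).
Finally, together with the visible shape, these determine p as stated.

2*x^2*y - 2*y^3 + 2*y^2 + x - 1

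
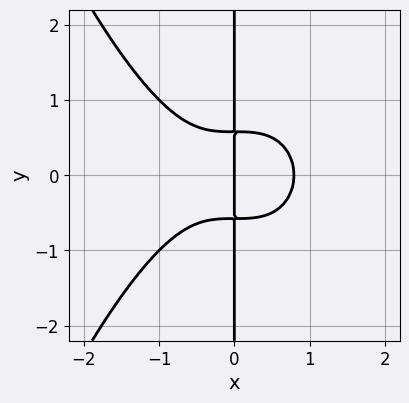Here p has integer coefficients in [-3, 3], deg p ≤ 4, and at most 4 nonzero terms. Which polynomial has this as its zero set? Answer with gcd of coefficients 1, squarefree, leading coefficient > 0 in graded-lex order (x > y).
(a) Degree: the shape is more complex than any degree-3 curve, so deg p = 4.
(b) Symmetries: the y ↦ −y reflection is a symmetry, so y appears only in even powers.
(c) Against the integer gridlines: the visible y-axis segment lies entirely on the curve; it crosses the x-axis at the gridline x = 0.
(d) Assembling these constraints gives the stated polynomial.

2*x^4 + 3*x*y^2 - x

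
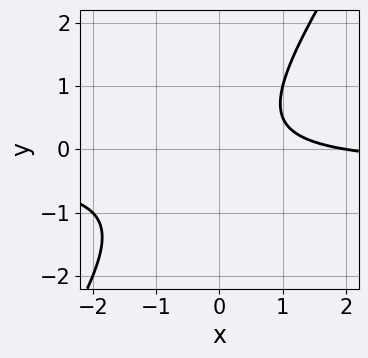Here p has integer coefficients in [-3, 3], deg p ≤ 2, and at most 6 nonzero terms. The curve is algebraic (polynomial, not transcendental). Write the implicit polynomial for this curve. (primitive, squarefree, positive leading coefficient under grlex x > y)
(a) Degree: the shape is more complex than any degree-1 curve, so deg p = 2.
(b) Against the integer gridlines: it crosses the x-axis at the gridline x = 2; the curve avoids every integer y-axis point in the box.
(c) Fitting integer coefficients to these (and the overall shape) gives p.

3*x*y - 2*y^2 + x - 2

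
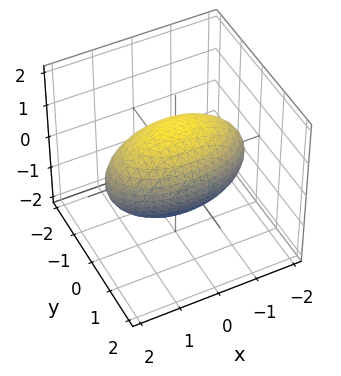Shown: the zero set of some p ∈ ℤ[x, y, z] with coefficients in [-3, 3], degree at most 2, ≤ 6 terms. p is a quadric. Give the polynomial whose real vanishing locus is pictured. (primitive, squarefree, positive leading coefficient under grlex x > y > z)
x^2 + 3*y^2 + 2*z^2 - 3

Degree: a closed, bounded, convex surface; a quadric, so deg p = 2.
Symmetries: mirror symmetry x ↦ −x ⇒ only even powers of x; it's symmetric under z → −z, forcing even powers of z; it's symmetric under y → −y, forcing even powers of y.
Observable constraints: the y-axis gridline crossings are at y ∈ {-1, 1}.
These observations pin down the coefficients.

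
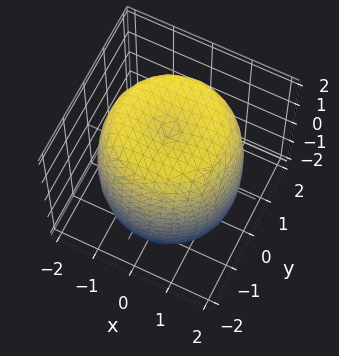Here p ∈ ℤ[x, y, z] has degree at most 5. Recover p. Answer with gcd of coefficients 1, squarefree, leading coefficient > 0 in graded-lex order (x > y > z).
First, the degree is 4 — a generic line meets the surface in up to 4 points.
Next, symmetry: the z-axis is an axis of rotation, so x and y enter only as x² + y².
Then, against the integer gridlines: a circular section at z = 0 has radius between 1 and 2.
Finally, putting this together gives p.

x^4 + 2*x^2*y^2 + y^4 - 2*x^2 - 2*y^2 + z^2 - 3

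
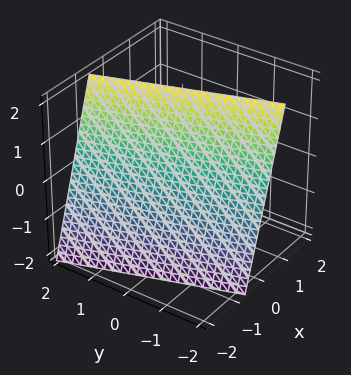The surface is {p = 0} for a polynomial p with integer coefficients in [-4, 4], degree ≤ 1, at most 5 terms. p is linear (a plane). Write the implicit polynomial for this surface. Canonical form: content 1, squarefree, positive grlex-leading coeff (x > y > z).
First, deg p = 1. The surface is flat (a plane).
Next, observable constraints: it meets the z-axis at z = 2 (among the integer gridlines); it meets the y-axis at y = -2 (among the integer gridlines).
Finally, fitting integer coefficients to these (and the overall shape) gives p.

3*x + y - z + 2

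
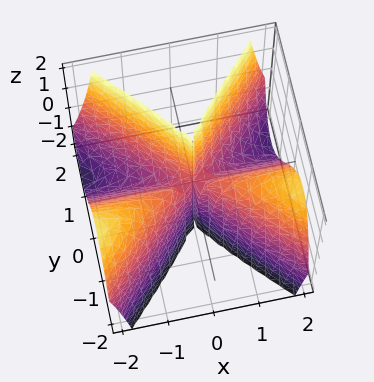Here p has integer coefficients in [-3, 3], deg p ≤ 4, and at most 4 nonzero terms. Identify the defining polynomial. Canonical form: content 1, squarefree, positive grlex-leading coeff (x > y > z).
(a) The degree is 3 — the shape is more complex than any degree-2 surface.
(b) Reading off the gridlines: the visible z-axis segment lies entirely on the surface; it meets the y-axis at y = 0 (among the integer gridlines).
(c) Solving for integer coefficients yields p as stated.

2*x^2*y + x^2*z - 2*y^3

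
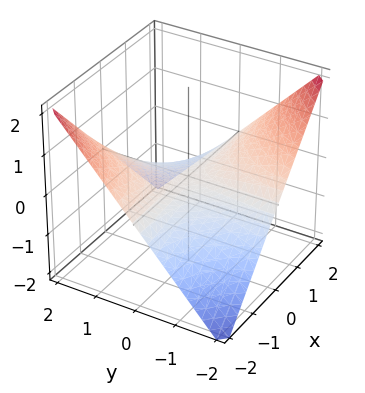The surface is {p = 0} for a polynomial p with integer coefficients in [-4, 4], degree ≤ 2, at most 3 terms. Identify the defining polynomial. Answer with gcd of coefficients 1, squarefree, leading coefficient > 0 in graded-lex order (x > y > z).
x*y + 2*z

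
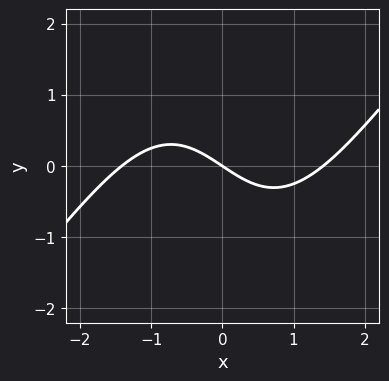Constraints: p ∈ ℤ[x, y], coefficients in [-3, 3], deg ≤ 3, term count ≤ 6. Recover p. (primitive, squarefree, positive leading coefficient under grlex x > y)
1. Degree: the shape is more complex than any degree-2 curve, so deg p = 3.
2. Checking where it meets the axes: it meets the y-axis at y = 0 (among the integer gridlines); one x-axis crossing is at x = 0.
3. These observations pin down the coefficients.

x^3 - x^2*y - 2*x - 3*y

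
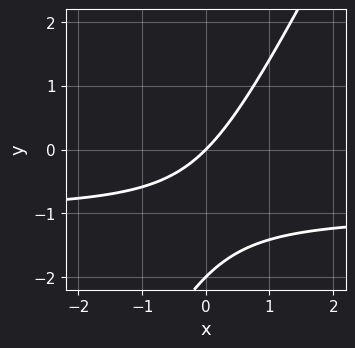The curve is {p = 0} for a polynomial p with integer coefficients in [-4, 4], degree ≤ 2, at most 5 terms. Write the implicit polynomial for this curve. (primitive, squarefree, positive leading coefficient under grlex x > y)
2*x*y - y^2 + 2*x - 2*y

Degree: no degree-1 curve has this shape, so deg p = 2.
Observable constraints: among the integer gridlines, it crosses the y-axis at y ∈ {-2, 0}; it crosses the x-axis at the gridline x = 0.
Putting this together gives p.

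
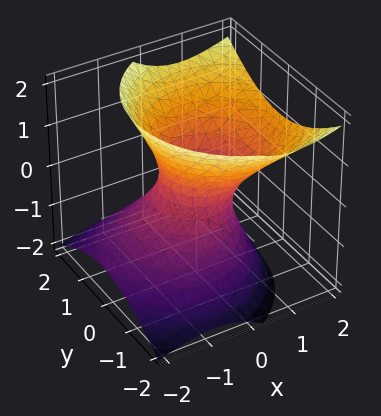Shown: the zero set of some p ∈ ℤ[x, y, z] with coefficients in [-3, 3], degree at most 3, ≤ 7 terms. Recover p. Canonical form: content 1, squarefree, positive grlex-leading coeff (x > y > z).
3*x^2 - 3*x*z + 3*y^2 - 3*z^2 - 2

1. deg p = 2. No degree-1 surface has this shape.
2. From the axis intercepts and sections: the surface avoids every integer z-axis point in the box.
3. Together with the visible shape, these determine p as stated.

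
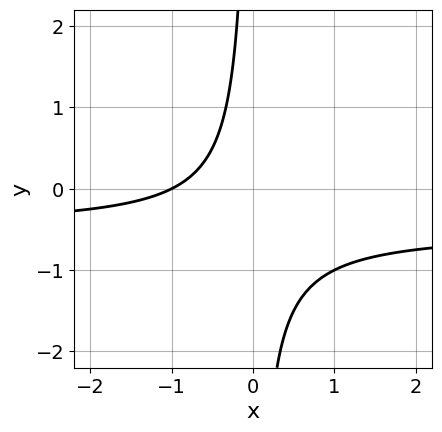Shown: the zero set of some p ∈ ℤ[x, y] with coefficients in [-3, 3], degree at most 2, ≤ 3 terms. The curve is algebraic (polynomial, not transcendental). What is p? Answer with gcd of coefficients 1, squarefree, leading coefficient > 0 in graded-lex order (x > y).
2*x*y + x + 1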